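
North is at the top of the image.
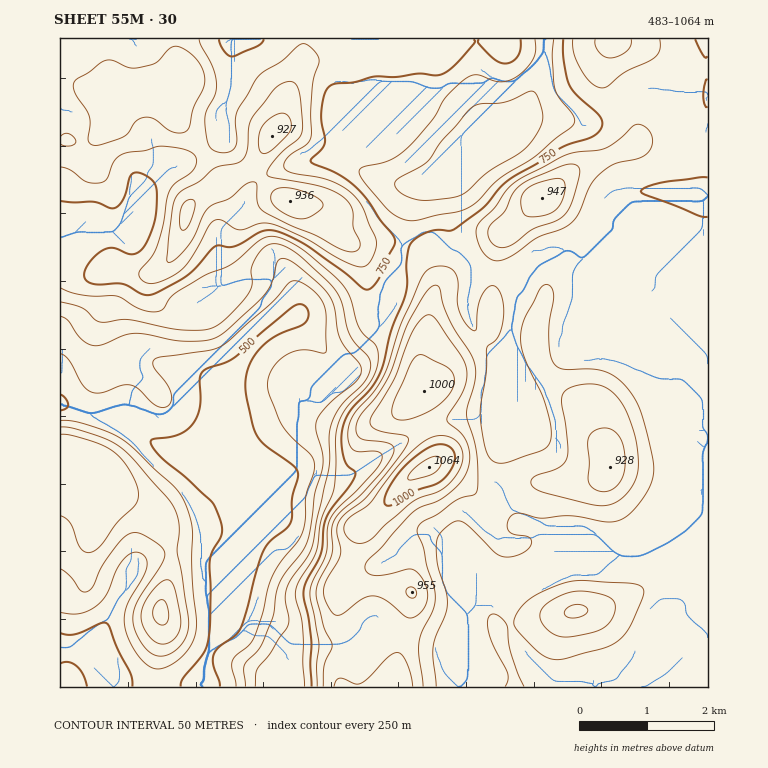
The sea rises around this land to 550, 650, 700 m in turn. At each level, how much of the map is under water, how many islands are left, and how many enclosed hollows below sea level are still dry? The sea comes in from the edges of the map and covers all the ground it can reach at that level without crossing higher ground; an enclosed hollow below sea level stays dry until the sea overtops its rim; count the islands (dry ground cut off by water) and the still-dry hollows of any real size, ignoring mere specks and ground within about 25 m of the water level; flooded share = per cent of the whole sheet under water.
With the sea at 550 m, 12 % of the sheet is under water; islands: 0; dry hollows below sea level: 0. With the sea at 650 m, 22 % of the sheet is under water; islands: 1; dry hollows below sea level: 0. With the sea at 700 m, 31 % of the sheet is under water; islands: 0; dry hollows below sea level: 0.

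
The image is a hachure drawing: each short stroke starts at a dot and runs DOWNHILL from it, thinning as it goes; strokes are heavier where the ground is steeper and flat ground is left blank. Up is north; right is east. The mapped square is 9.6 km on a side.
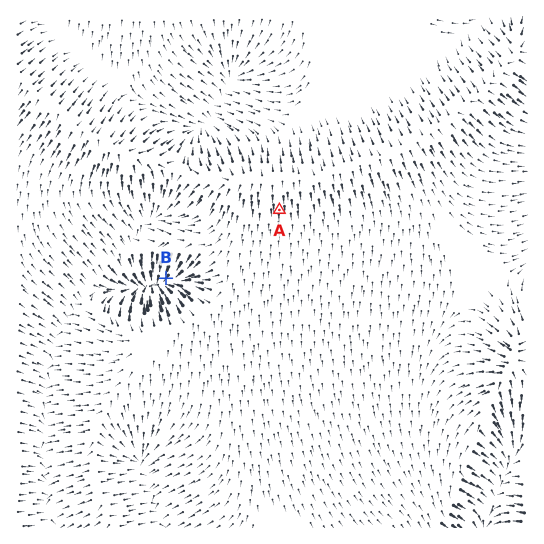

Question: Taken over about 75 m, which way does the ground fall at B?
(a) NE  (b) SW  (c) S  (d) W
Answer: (b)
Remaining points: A S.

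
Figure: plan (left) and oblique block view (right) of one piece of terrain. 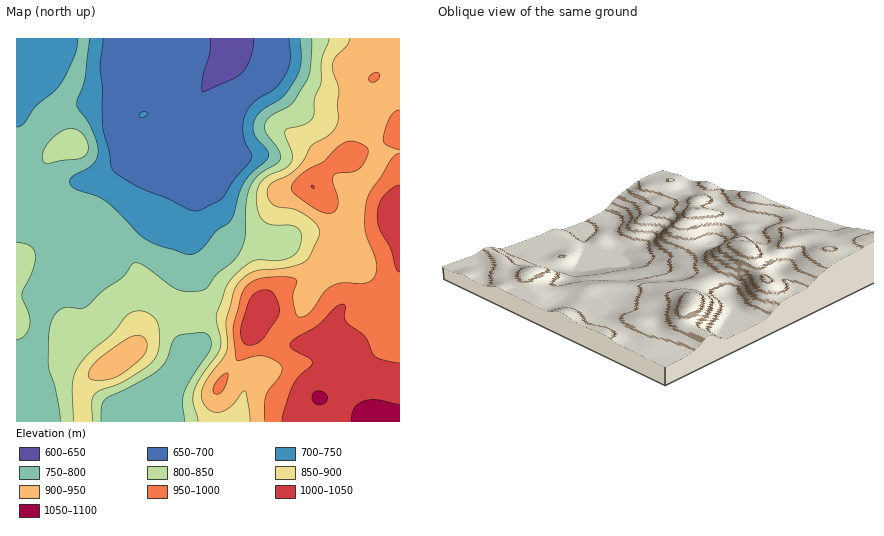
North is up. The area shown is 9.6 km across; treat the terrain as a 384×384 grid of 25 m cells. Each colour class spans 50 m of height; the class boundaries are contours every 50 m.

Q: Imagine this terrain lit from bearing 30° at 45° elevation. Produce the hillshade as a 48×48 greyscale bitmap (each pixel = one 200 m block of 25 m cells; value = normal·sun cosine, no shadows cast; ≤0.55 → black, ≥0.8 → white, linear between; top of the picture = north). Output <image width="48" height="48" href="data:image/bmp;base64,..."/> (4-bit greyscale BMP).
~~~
<image width="48" height="48" href="data:image/bmp;base64,Qk32BAAAAAAAAHYAAAAoAAAAMAAAADAAAAABAAQAAAAAAIAEAAATCwAAEwsAABAAAAAAAAAAAAAAABEREQAiIiIAMzMzAERERABVVVUAZmZmAHd3dwCIiIgAmZmZAKqqqgC7u7sAzMzMAN3d3QDu7u4A////AJmYh1at26mZmZhlRFeJh2aIiIiZmZqrupmYh1etypmZmZhkM1aJh2eIiIiZmZq7u5mYh2ermHiZmZhlM0aJh3iZiImaqqu7u5mIh2eYZEV4mZh2VWeZmImZiJqqqqu7u5mIh3d2MiNGeJmYd4mZmZqpmau7qqu7u5mYiHd2QzM0V4mZiJqpmZmZmry6qru8zJmYiIiIh2VUVomZmZqph3d4iaqpmrvMzJmYiJmqqqh2Z5mZmZqYZVVWZ4iImru7u4mYiImrvLupmqqZmZh1RERVZnd4q7u6qoiYiImrvMzLvLqYd3UzNFeIiIiKvMuqqomYiJqru7zN3bl2ZkISRnmqu6qrzMuqqpmZiau6qqvN3Ll2ZUIjZ4mrzMu7zLqqqqqpmru6mZq83Ll3d1RFeJmazMu7u6qqqruqqruqmZq8zLqZmYdmaKqrzLqqqqmaqruqq7uqmqq7u7u7y6hmabzMy6qqqqqqqqqqq7uqqqu7u7zN26hmes3cuqmrvMy6qZqqqqqqqqu7u83dy5h3m93cupmr3d3KmZmqqqqqqqqqvN3cupmave/+y6qrzdy5iImqqZmaqqqrze3Lqaqrzv//7bqavLuYeJqqqZmZmZmr3dy6qqq7zf///bqZqql2d8y6qZmZmZm83curqqqqvO7u26maqphleN3LqpmZmZrN3Lq7uqqqqru7qYmrupdVeN3LqpmIiavd26u7uqqpmZmZiImqqYZVeMzLqpmImr3dy6u7uqqph3d3dneJmYZVeKq7qpmarN3curu7uquodmZVVVVnmYZWd5qqqpmrzd3LqrzMu7uoZVVVQyJGmYdmd5mZmZq83cy7u8zcy7uXVVVVQhJIqpdniZmZmavMzMu8zM3dy7qXZVVVQiR6upiJqpmZmqvMzMzMzN3du6qXZlZ3U0e8ypmau5mZqqu8zM3dzd3LqqqYh4mqh4vduYmaq5mZmZmavN3dzMy6qpqqmbztu83bh3maqpmYh2ZorMzczLqZmZqqq83tu825ZnmZqpmIdlVorMzMuqmZmaqqmrupiby5d5mZmpmYh2aKzcy6qZmZmaqpd2ZUV5u6q7upmbqpmZrO7cuZmZmZmaqXVCEjaKu7vdy5iMuqq73//bmIiZmZmZmGQyI2iru7vNy5dsuqu97/7Jh3eJmZmZmGVEV5u8uqq8y5h6qqq97+y5iHd4mZmIiHZ3mry7qZmrqpmZqqq83dypmZmYmZmIiIiavNypiIiamZmpqqqrvMuqqru6mZmImZmrzcuYd4iZiIm5mruqqru6qru6qZmaqpqszLqYiIiHd3mpmqqpmru6qqqqqZmru6qru6mZmHd3d4maqqqpqry6qZmZqqqqu7qqqpmZh2Z3iJmbu6qZq7y6qZmZmZqqqqqqqpiHZVaJmqqbu6qZq7u6mZmZmZmamZqZmYdmVWiaqqqqqqmZmru6mZmZmZmqmZmZmYZVZ4qqqruqmZmZmru6mZmZmZmqqZmZmXVFaJqqqqqpmZmZiru6mZmZmZq7qZmZmHVFeJqpqqqg=="/>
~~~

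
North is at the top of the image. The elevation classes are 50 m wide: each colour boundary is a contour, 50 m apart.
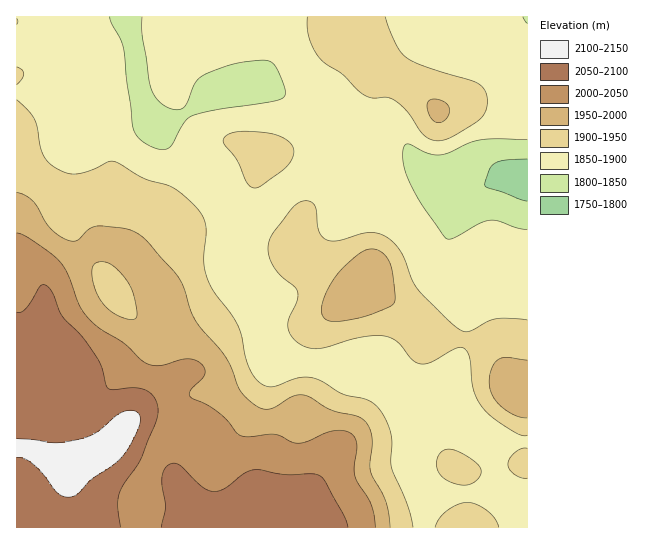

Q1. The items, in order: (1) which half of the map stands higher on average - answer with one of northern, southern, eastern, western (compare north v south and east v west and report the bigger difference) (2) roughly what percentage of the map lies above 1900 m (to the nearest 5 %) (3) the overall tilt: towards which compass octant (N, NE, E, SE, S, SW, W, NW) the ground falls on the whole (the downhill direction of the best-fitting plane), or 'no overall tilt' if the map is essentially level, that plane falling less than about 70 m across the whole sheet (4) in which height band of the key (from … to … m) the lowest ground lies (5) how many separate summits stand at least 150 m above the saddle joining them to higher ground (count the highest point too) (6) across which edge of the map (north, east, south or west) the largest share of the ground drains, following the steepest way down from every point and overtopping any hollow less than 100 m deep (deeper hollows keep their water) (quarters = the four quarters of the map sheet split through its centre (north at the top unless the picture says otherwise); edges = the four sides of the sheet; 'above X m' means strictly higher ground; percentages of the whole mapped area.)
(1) On average the southern half of the map is the higher ground.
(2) About 50 % of the map lies above 1900 m.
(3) On the whole the ground falls towards the north-east.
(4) Between 1750 and 1800 m: that is the band holding the lowest ground.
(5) Counting only tops that stand 150 m proud, the map has 1 summit.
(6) The largest share of the runoff leaves by the northern edge.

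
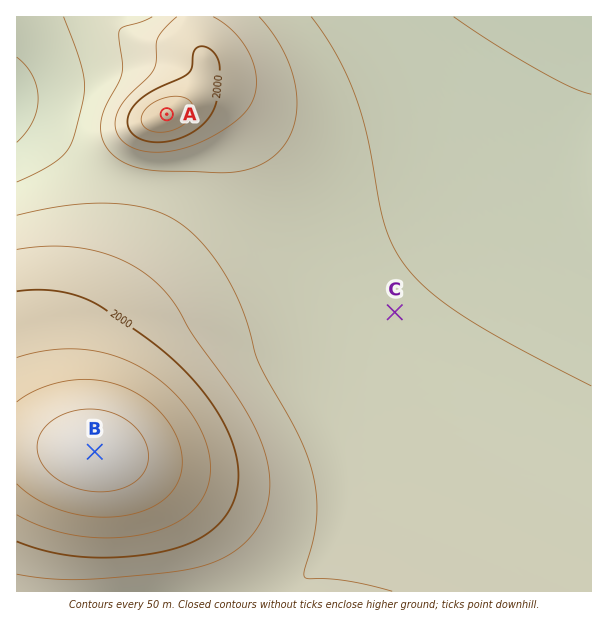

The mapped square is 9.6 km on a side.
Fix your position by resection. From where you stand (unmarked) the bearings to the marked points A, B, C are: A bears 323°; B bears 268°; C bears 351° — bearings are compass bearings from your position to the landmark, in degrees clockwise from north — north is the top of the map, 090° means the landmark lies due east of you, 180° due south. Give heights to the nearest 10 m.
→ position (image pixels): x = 414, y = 441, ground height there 1870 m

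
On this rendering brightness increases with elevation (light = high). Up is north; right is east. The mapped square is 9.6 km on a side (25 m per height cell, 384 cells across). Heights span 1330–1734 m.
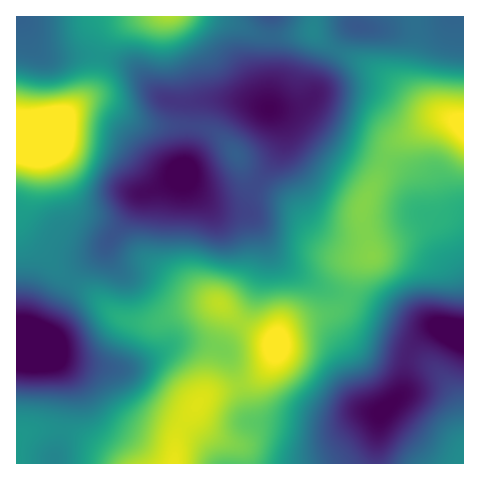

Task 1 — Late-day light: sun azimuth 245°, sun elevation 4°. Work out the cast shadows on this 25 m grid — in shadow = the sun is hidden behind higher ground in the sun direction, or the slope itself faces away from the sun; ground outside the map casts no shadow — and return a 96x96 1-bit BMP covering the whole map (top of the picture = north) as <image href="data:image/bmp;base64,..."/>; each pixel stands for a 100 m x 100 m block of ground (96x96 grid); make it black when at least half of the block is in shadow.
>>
<image width="96" height="96" href="data:image/bmp;base64,Qk2+BAAAAAAAAD4AAAAoAAAAYAAAAGAAAAABAAEAAAAAAIAEAAATCwAAEwsAAAIAAAAAAAAA////AAAAAAAAAAAAB4AH/+AAAAAAAAAAB4AH//BwAAAAAAAAAAAH//j4AAAAAAAAAAAH//38AAAAAAAAAAAH///8AAAAAAAAAAAD///8AAAAAAAAAAAB///8AAAAAAAAAAAB///8AAAAAAAAAAwA///+AAAAAAAAAAwA///+AAAAAAAAAAAA////AAAAAAAAAAAAf///AAABwAAAAAAAf///gAD/8AAAAAAAP///gAD/8AAAAAAAD///wAD/+AAAAAAAA///wAD/+AAAAAAAA///wAD/+AAAAAAAB///wAD/8AAAAAAAD/8AAAD/8AAAAAAAD/wCAAD/wAAAAAAAD/wHgAAAAAAAAAAAH/wPwAcAAAAAAAAAH/wf4A8AAAAAAAAAH/w/8B8AAAAAAAAAP/w/+D8AAAAAAAAAP/4//H8AAAAAAAAAf/4//v8AAAAAAAAAf/4///8AAAAAAAAAf/8///wAAAAAAAAAf/8///gAAAAAAAAAf/4///gAAAAAAAAAf/4///gAAAAAAAAAf/w///AAAAAAAAHAf/gf/+AAAAAAAAPwf/Af/8AAAAYAAAf4f+AH/4AAAA8AAA/8P4AB/gAAAB8AAA//AAAAAAAAAD8AAB//gAAAAAAAABwAAH//wAAAAAAAAAAAAP//4AAAAAAAAAAAAf//4AAAAAAAAAAAA///4AAAAAAAAAAAB///wAAAAAAAAQAAB///wAAAcAAAAYAAD///gAAAcAAAAcAAH///AAAAAAAAAcAPH//8AAAAAAAAAIAP3//4AAAAAAAAAAAfz//gAAAAAAAAAAAf5/4AAAAAAAAAAAA/wfAAAAAAAAAAAH/gAAAAAAAAAAAAAP/wAAAAAAAAAAAAAf/wAAAAAAAAAAAAAf/4AAAAAAAAAAAAA//8AAAAAAAAAAAAA//+AAAAAAAAAAAAA//+AAAAAAAAAAAAB///AAAAAAAAAAAAB///gAAAAAAAAAAAB///gAAAAAAAAAAAB///gAAAAAAAAAAAB///wAAAAAAAAAAAD///wAAAAAAAAAAAD///gAA8AAAAAAAAH///gAB+AAAAAAAAH///gAD/AAAAAAAAH///gAD/gAAAAAAAP///gAH/wAAAAAAAP///gAP/wAAAAAAAP///wAf/wAAAAAAAP///4A//wAAAAAAAP///8A//gAAAAAAAP////B//AAAAAAAAP////g/+AAAAAACAP////4PwAAAAAAD//////8AAAAAAAAD///////AAAAAAAAf///////gAAAAAAB////////gAAAAAAD////////wAAAAAAP////////wAAAAAAf////////4AAAAAA/////////4AAAAAD////A////wAAAAAH/8HgAP///gAAAAAP/8AAAAAH/AAAAAAP/8AAAAAAAAAAAAAAf8AAAAAAAAAAAAAAAAAAAAAAAAAAAYAAAAAAAAAAAAAAB8AAAAAAAAAAAAAAD8AAAAAAAAAA8AAAD+AAAAAAAAAB+AYAD8AAAAAAAAAB/h8AD8AAAA="/>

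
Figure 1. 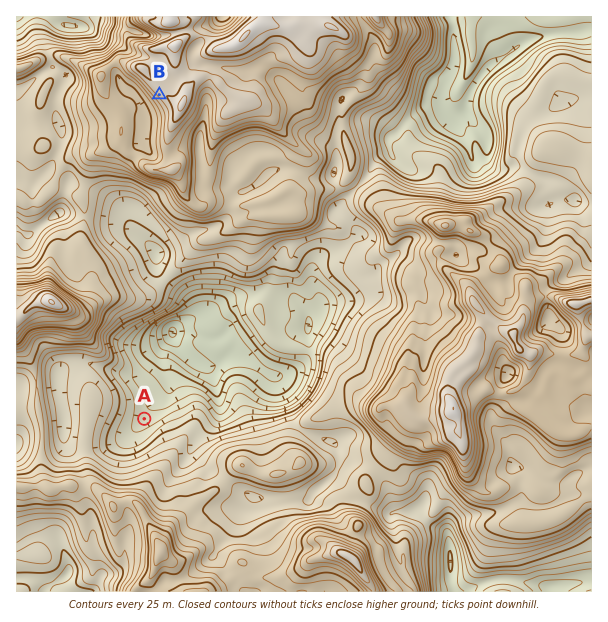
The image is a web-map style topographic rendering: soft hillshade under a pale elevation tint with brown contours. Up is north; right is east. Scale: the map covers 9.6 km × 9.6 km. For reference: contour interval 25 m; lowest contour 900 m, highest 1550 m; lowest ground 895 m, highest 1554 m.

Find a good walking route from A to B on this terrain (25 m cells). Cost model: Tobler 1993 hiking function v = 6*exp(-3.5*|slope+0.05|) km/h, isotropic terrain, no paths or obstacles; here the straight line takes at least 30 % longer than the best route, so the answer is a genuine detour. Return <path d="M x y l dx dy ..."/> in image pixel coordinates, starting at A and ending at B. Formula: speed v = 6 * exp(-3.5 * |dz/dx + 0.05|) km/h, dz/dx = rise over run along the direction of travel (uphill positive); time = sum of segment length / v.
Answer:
<path d="M144 419l0-45-10-21 0-14 6-12 21-21 3-6 0-12 22-45 0-22 2-3-3-6 3 0-5-9 2 0 0-2 1-3 0-37-3-6-4-5-11-21 0-18-7-15-2-1"/>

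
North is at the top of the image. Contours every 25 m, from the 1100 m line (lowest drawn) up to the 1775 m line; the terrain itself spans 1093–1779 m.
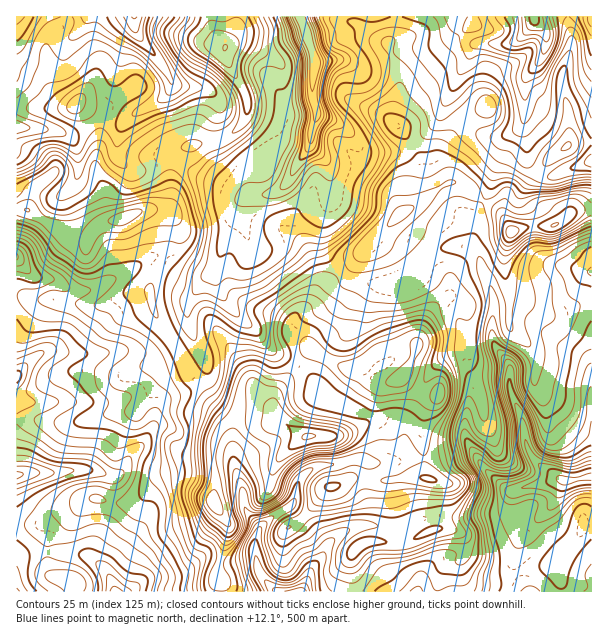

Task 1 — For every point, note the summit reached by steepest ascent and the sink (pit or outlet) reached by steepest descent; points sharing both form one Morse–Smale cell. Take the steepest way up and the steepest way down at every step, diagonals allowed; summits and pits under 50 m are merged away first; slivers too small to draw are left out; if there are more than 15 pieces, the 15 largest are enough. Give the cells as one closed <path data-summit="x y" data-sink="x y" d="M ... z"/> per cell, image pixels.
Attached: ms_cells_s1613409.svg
<path data-summit="308 437" data-sink="591 477" d="M515 313l-18 0-4 4-1 16 2 11-21 2-9 4 2 13 8 11 29 2 7 4-1 4-17 0-13 2-10 10-5 24 0 14 10 20-4-4-6 0-33 8-30 2 3-11-1-14-8-9-15-8-24-8-20-10-15-14-4-1-9-11-9-8-5 3-18 24-2 15 4 9 9 9 19 11-13 8-15 14-4 8-4 18 0 7 10 12 11 22 6-3 13-13 19-23 9-1 15-8 33 3 34-5 13 6-1 30 2 16-30 14-33-1-12 5-5 5-4 7 1 34 241-1 0-223-11-14-20-10-33-26z"/><path data-summit="402 377" data-sink="591 477" d="M458 246l-12 1-11 5-13 11-12 15-9 5-42 0-8-1-7-8-18 9-8 8-6 12-17 14-5 9 2 7 21 17-5 2-10 13 10 9 9 11 4 1 15 14 20 10 24 8 15 8 8 9 1 14-3 11 30-2 33-8 7 1 1-2-8-15 0-14 6-27 9-7 31-3 0-3-7-4-26 0-8-7-3-6-2-13 3-2 27-4-2-11 2-31-4-18-8-14-4-15-10-8z"/><path data-summit="308 437" data-sink="299 591" d="M243 415l-15 6-11 13-3 9 2 45-4 12 17 27-12 43 0 8 5 7 0 7 128 0 0-34 4-7 5-5 12-5 33 1 30-14-2-16 1-30-13-6-34 5-33-3-15 8-9 1-19 23-20 18-6-16-14-20 1-16 7-17 15-14 13-8-27-17z"/><path data-summit="308 437" data-sink="534 17" d="M567 16l-171 0 0 17-8 9 2 9 10 26-2 16-6 20 2 10 8 6 11 16 3-1 20-21 14-31 1 9 3 4 12 15 11 12 6 2 17 4 18-8 4-6 4 14 2 23 12 14 12 1 15-7 24-7 0-20-23 2 0-37-6-20 0-12 9-25 0-20z"/><path data-summit="308 437" data-sink="17 476" d="M198 382l-9 8-24 8-9 13-3 15-1-10-9-12-8 8-19 0-39 10-26 0-34-4-1 106 23 0 15-10 36-15 11 0 15 5 18-2 6-3 16-18 11-5 22 2 21 10 3 8 3-8-2-45 6-14 15-12-5-1-6-4-16-16z"/><path data-summit="308 437" data-sink="116 591" d="M185 476l-23 2-6 3-16 18-6 3-18 2-15-5-11 0-31 17-9 8-2 9 0 33 2 7 4 4 17 3 3 4 1 8 146 0 1-7-5-7 0-8 12-43-17-26 0-10-6-5z"/><path data-summit="308 437" data-sink="134 17" d="M134 16l-66 0-2 8-12 8-6 10-2 18 3 24 14 18 20 6 15 13 29-1-7 11-4 24 12 14 12 1 15-7 15-1 2-7 5-5 27-8 8 0 2-2 0-17 4-10 0-12-8-10-6-3-30-3-14-23-22-27-4-6z"/><path data-summit="123 218" data-sink="17 377" d="M147 290l-15 2-34 14-33-4-12-4-20 2-7-4-9 0-1 105 17 2 75 0 15-5 11 0 9 5 19-23 24-10 1-2-11-21-22-35-3-16z"/><path data-summit="402 377" data-sink="300 17" d="M311 145l-16 22-6 13-10 10-10 4-20 2-9 8-5 20-12 21-7 22 1 18 17 26 22 19 16 20 24 14 12-12 5-2-21-17-2-7 5-9 17-14 6-12 8-8 17-8-17-20-4-9 0-25 9-21 0-23-5-15z"/><path data-summit="225 47" data-sink="300 17" d="M300 16l-63 0-1 11-12 21 2 11 18 31 3 9 0 15-5 9-14 13-12 4 0 6 6 13 20 18 5 11 7 6 15 0 10-4 10-10 6-13 13-18 4-8 0-10 6-17-5-13 1-44z"/><path data-summit="512 231" data-sink="591 477" d="M483 200l-8 13 0 20-3 6 0 10 6 6 4 15 8 14 4 18-1 13 4-2 18 0 13 5 33 26 20 10 10 13 1-157-17 1-23 15-22 0-18 6-8-16-10-10z"/><path data-summit="123 218" data-sink="17 257" d="M149 210l-14 2-16 8-17 3-10 8-5 9-16-4-44-26-10 0-1 86 17 4 20-2 12 4 33 4 34-14 17 0 3-14 12-26-4-36z"/><path data-summit="308 437" data-sink="300 17" d="M395 16l-94 1 13 40-1 44 3 10 4 5 7 2 17 9 10 10 4 9 8 6 27 0 9-1 10-5-10-17-10-9 2-15 6-19-2-15-10-24 0-5 8-9z"/><path data-summit="123 218" data-sink="300 17" d="M173 162l-3 0-1 42-4 6-15 0 10 6 4 29 0 7-12 26-2 16 7 24 19 29 12 25 10 10 8-13 0-4-18-41-1-19 13-21 14-12 9-27 12-21 3-17 10-10-9-3-14-8z"/><path data-summit="401 213" data-sink="300 17" d="M318 115l-2 1-4 15-2 13 16 18 5 15 0 23-9 21 0 25 4 9 18 19 42-46 16-16 15-7 7-7-4-18 1-19-8-15-20 6-27 0-8-6-4-9-10-10z"/>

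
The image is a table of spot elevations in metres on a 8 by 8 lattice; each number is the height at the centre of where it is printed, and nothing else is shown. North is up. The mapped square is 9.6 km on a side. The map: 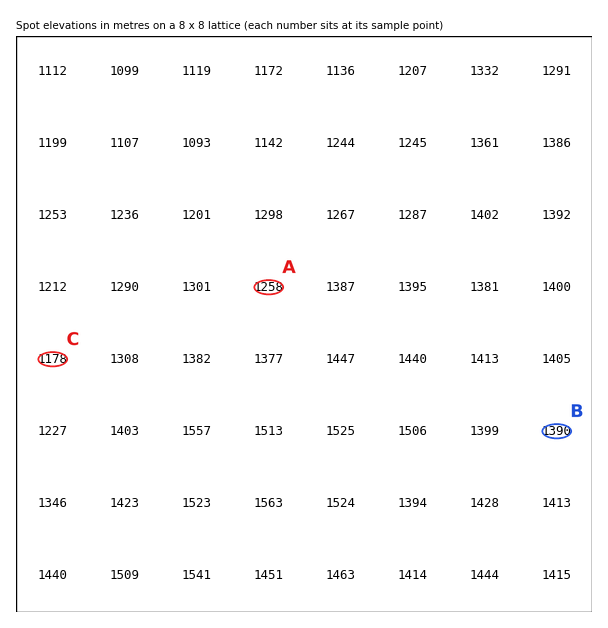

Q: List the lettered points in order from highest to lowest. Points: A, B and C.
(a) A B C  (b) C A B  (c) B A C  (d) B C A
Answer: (c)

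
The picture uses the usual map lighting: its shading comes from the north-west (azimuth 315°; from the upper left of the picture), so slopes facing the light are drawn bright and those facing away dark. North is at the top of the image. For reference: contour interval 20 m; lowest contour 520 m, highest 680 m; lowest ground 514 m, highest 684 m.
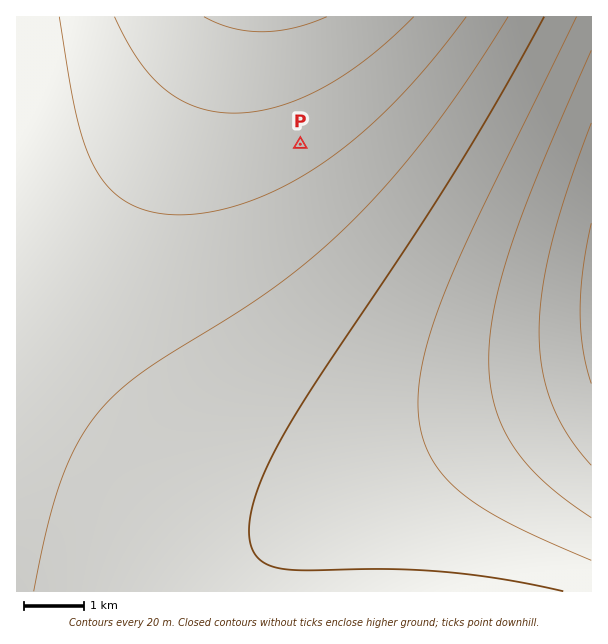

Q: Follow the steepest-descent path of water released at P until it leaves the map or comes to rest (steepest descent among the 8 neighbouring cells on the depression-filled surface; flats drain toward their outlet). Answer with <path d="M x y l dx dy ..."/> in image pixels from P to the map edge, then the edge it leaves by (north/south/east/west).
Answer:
<path d="M300 144l143 143 148 0"/>
exit: east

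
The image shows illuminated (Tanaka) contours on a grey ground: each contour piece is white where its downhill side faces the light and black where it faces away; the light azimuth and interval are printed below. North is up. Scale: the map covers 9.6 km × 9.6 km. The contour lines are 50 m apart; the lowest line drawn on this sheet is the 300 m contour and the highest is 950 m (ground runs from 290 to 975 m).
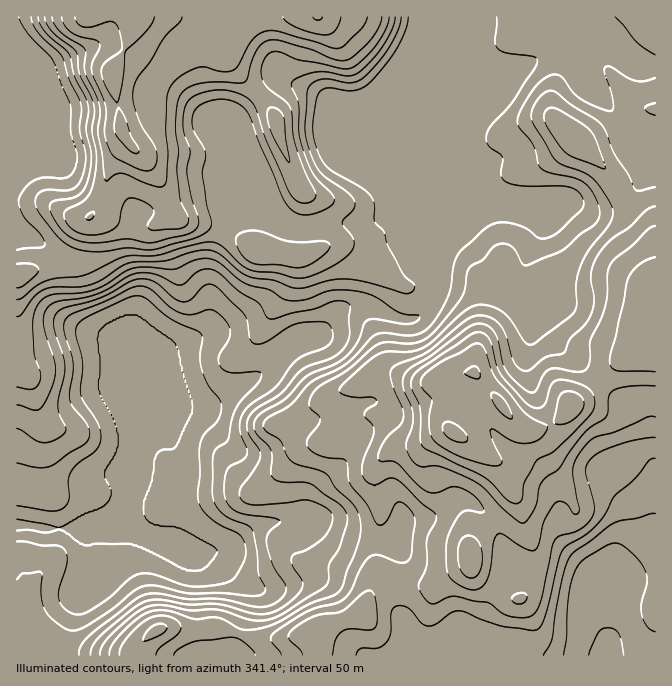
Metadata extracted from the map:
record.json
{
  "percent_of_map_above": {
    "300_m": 96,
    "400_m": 86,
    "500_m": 78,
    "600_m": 59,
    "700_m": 32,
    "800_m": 15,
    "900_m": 4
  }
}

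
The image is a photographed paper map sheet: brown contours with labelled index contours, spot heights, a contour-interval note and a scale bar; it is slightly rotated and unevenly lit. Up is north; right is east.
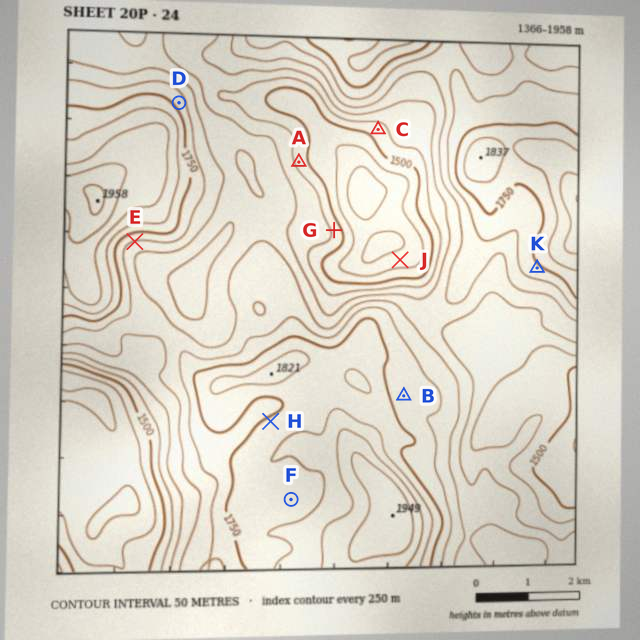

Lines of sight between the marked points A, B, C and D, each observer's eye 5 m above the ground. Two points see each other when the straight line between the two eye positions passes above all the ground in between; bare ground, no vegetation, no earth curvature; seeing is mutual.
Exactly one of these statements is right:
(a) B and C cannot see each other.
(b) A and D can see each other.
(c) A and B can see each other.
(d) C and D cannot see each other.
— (a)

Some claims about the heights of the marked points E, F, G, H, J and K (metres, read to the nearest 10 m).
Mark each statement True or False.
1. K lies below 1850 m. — True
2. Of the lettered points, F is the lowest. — False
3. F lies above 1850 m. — False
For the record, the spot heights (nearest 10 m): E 1700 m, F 1760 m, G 1540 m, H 1760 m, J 1420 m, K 1740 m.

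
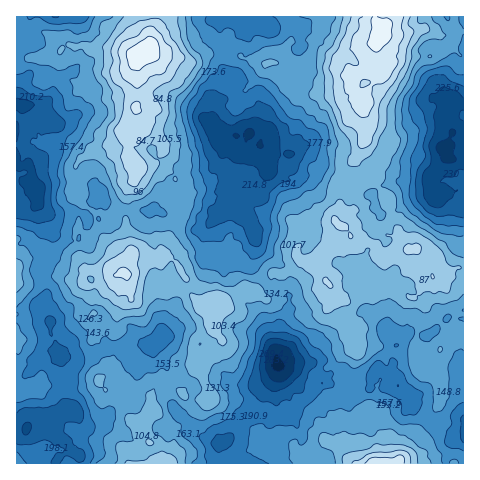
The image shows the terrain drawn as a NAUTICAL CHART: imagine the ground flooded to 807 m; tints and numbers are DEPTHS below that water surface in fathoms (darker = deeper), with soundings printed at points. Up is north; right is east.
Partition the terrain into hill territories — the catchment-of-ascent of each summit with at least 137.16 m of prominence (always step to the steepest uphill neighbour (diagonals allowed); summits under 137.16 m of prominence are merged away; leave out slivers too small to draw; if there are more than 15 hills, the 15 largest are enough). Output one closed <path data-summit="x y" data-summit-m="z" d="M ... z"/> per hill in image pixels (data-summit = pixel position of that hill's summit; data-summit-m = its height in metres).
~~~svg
<path data-summit="141 52" data-summit-m="799" d="M257 16l-241 1 1 447 247 0 3-4 3-7 0-29 2-13 3-5 0-22 3-10 0-7-4 11-12 14-2 7-9 8-2 7-5 6-4 8-17 15-9 0-19-11-7-11-12-9-9-17 2-17-2-11-12-12-3-9-12-1-16 6-7-5-7-1-6 8-13 5-30 0-5-7 0-8-5-8-1-15-7-14 3-18-6-14 0-8 11-29-1-6 3 4 8 0 9 5 8-1 9-15 0-4 11-3-2-15 3-8 11 22 7-3 3-7 10 5 17 0 7-3 19 14 12-1 12 9 9-2 3-3-2 7 3 5 0 12-6 10 20 13 13-16 17-15-2-16-18-14 6-5 0-9 4-10 9 1 14-15-3-11-6-7 3-16 3-5 3-16 5-8 20-14 3-11 7-7 2-14 0-4-6-11 4-3-1-13-8-1-9-4-22-3-4-4z"/><path data-summit="379 36" data-summit-m="791" d="M447 16l-189 1 0 4 4 4 22 3 9 4 7 0 2 14-4 3 6 11-2 18-7 7-3 11-20 14-6 12-2 12-3 5-3 16 6 7 3 11-14 15-9-1-4 10 0 9-6 5 18 14 4 17 0 8-7 12 2 5 20 22 12 2 6 4 0 14-6 13 0 14-7 20 3 9 11-4 18 3 10 9 8 2 4 9 14-9 9 0 9 5 6 0 4-3 5-10 15 7 1-21 6-16 12-5 13 4 7-3 17-16 16 2 0-111-6-3-10-9-8-2-5 3-5-9 0-10 10-9 8-14-2-7 6-15-4-13-6-4 2-13 3-3 17 3 0-85-15 0z"/><path data-summit="123 272" data-summit-m="726" d="M99 194l-3 8 0 13 3 3-11 1-1 5-9 15-8 1-9-5-8 0-3-4 1 6-11 29 0 8 6 14-3 18 7 14 1 15 5 8 0 8 5 7 23 1 20-6 6-8 7 1 7 5 16-6 12 1 3 9 12 12 2 9-2 19 9 17 12 9 7 11 11 8 15 4 19-16 4-8 5-6 2-7 9-8 2-7 15-21-1-15 7-20 0-14 6-13 0-14-6-4-12-2-20-22-2-5 7-12-1-12-1 3-17 15-13 16-20-13 6-10 0-12-3-10-10 3-12-9-12 1-19-14-7 3-17 0-10-5-3 7-7 3z"/><path data-summit="375 463" data-summit-m="758" d="M278 365l0 9-3 10 0 22-3 5-2 13 0 29-5 11 199-1 0-43-2-2-16 3-21-5-9-6-1-5-17-19-6 2-34 0-9 7-8-1-11 7-5-2-9-9-21-6z"/>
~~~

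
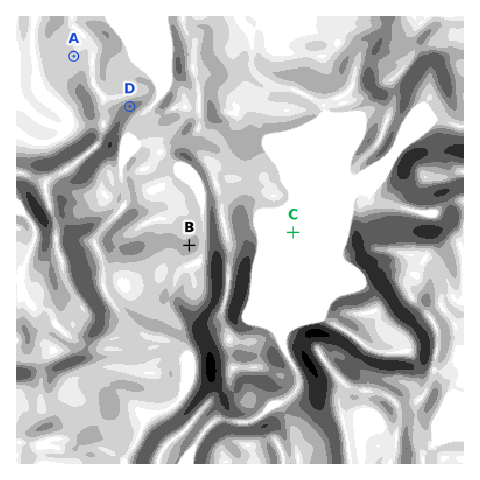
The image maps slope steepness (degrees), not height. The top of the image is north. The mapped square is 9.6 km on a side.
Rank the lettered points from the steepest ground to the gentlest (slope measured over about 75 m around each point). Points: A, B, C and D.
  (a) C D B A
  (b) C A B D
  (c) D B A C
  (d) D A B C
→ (c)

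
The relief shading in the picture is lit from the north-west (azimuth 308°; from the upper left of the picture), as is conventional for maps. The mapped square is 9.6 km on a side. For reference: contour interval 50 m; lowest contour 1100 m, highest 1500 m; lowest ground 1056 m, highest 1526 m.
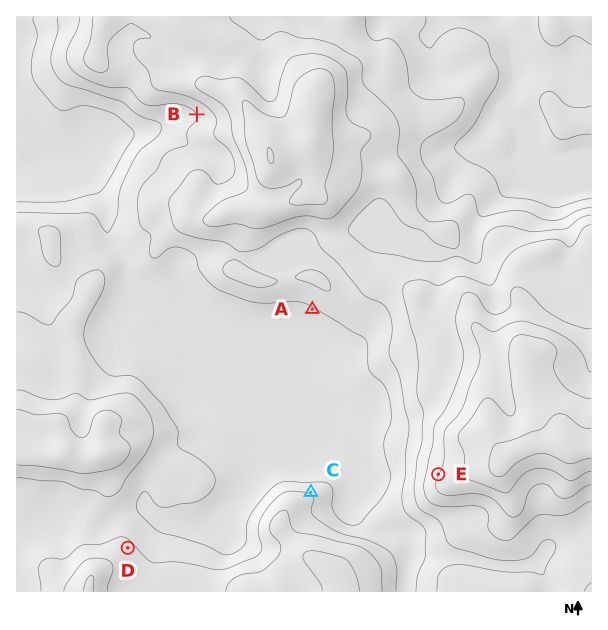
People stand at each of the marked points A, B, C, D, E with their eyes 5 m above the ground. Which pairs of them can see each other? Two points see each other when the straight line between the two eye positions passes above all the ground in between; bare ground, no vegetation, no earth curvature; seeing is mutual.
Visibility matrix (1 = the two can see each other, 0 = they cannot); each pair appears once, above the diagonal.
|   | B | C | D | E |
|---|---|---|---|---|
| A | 0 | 1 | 1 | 1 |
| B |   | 0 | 0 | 0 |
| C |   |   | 0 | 1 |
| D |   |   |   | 1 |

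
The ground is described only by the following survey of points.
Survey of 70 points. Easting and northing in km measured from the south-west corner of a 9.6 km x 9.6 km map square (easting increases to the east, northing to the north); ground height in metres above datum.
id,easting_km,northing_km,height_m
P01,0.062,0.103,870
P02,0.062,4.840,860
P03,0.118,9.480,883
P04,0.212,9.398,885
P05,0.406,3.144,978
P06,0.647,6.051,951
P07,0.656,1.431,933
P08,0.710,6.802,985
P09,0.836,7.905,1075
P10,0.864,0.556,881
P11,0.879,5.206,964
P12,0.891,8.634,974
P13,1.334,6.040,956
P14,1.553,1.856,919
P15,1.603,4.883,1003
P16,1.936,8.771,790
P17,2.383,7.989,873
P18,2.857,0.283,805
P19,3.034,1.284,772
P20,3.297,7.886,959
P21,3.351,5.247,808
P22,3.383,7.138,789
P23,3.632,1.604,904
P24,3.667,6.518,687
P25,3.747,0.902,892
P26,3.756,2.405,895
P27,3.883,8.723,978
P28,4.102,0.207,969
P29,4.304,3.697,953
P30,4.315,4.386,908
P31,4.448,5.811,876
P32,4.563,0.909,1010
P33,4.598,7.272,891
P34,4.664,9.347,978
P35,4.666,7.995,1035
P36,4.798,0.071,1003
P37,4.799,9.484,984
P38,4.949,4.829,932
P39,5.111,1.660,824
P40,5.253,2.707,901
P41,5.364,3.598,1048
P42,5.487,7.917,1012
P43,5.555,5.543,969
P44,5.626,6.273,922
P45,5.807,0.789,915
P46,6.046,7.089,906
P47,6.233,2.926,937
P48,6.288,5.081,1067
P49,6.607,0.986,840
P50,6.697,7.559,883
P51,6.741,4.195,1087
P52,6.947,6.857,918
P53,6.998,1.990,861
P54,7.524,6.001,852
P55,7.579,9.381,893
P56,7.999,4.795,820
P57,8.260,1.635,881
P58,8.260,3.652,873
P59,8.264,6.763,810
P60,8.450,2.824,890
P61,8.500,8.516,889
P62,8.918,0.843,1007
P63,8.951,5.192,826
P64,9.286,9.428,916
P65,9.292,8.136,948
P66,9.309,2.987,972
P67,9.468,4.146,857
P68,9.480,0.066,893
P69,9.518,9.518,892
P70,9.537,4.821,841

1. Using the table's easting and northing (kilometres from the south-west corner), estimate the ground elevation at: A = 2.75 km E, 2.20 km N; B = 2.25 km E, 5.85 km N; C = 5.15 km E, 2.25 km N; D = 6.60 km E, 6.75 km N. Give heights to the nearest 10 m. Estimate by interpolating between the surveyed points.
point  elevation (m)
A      870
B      900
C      830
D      880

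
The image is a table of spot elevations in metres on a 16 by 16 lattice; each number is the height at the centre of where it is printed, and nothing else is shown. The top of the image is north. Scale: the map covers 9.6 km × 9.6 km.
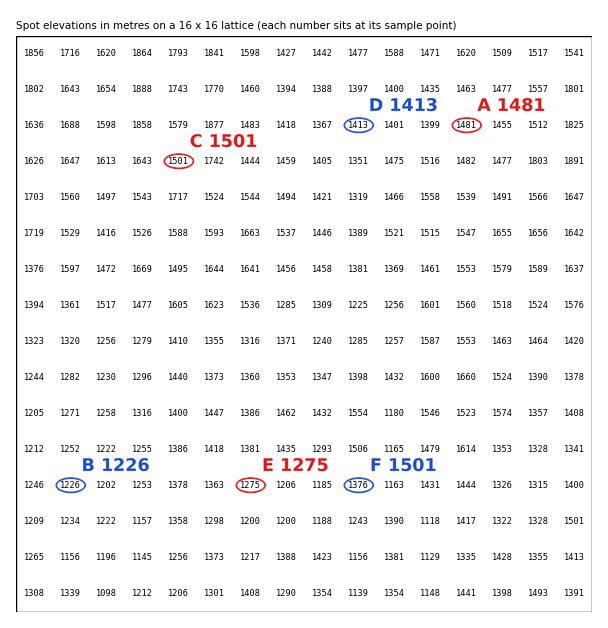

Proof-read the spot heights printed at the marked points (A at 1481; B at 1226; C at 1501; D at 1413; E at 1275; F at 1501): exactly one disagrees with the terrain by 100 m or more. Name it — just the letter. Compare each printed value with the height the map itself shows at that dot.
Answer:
F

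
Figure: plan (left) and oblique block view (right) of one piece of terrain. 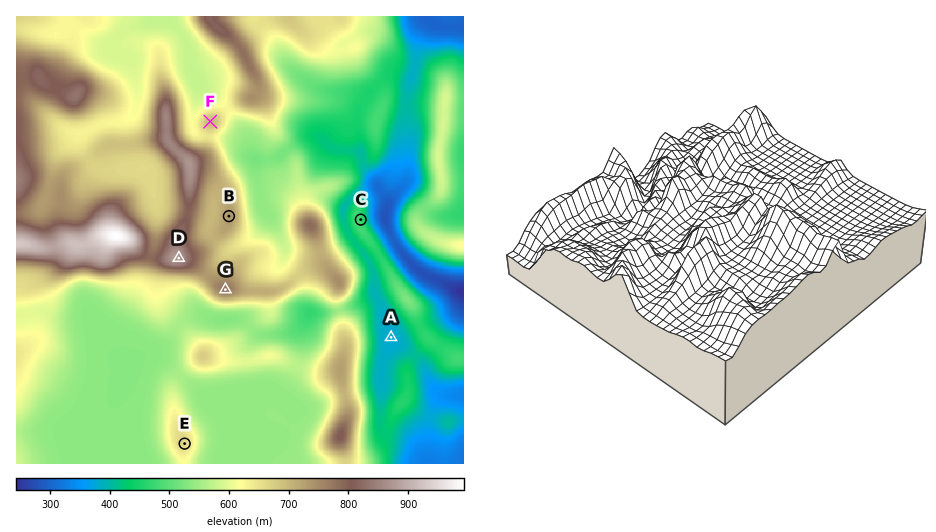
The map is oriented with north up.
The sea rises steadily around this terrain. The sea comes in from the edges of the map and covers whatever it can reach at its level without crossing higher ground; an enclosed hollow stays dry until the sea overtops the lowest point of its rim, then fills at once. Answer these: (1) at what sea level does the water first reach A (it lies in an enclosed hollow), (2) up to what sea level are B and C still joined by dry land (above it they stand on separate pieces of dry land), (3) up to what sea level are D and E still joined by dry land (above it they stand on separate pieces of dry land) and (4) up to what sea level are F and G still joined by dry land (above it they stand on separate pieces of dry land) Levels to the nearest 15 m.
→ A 405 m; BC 420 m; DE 555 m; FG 645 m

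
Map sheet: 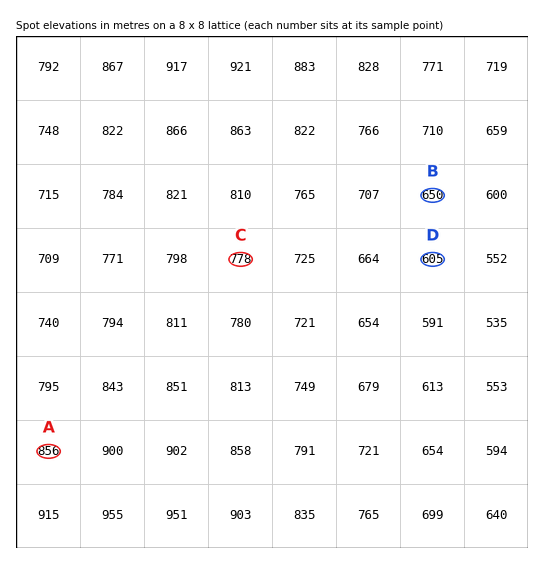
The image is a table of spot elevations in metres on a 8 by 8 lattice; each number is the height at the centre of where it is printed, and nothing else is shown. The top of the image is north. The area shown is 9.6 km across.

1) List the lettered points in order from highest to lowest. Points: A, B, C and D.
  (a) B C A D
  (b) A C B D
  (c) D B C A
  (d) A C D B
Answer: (b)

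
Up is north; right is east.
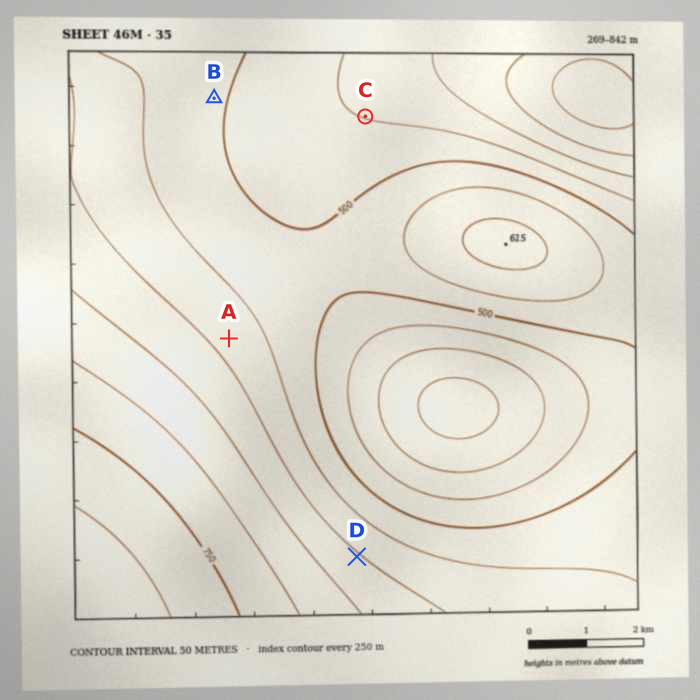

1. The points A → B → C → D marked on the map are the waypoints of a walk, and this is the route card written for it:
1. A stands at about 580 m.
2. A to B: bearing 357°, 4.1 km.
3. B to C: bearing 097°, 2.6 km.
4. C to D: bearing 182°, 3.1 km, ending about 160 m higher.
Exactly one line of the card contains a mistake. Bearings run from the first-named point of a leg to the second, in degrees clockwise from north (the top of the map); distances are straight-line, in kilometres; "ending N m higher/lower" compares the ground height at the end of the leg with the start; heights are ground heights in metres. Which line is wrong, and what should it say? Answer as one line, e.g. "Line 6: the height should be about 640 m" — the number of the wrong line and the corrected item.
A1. Line 4: the distance should be 7.5 km.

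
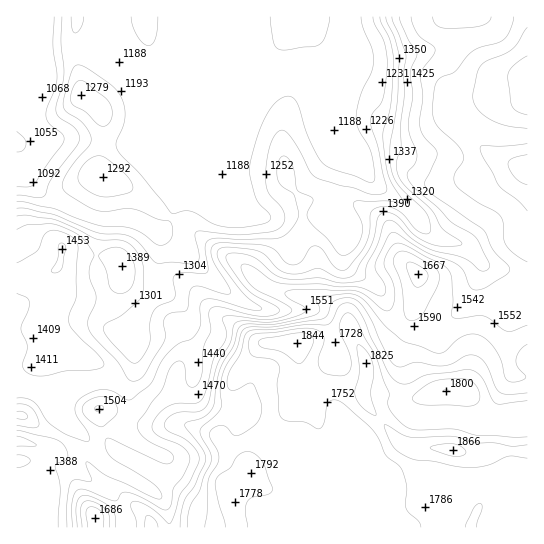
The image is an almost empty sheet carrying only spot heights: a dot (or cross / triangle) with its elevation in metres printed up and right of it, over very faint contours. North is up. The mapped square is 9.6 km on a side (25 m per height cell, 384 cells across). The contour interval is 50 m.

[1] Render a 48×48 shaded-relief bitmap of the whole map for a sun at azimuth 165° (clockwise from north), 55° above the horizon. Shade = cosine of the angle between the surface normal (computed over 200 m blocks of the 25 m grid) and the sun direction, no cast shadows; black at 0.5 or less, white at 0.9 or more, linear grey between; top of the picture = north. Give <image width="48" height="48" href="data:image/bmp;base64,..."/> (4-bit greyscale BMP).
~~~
<image width="48" height="48" href="data:image/bmp;base64,Qk32BAAAAAAAAHYAAAAoAAAAMAAAADAAAAABAAQAAAAAAIAEAAATCwAAEwsAABAAAAAAAAAAAAAAABEREQAiIiIAMzMzAERERABVVVUAZmZmAHd3dwCIiIgAmZmZAKqqqgC7u7sAzMzMAN3d3QDu7u4A////ALzLl5us24eIm7zMzLvMzMzMzN3cy73cy7u7hnd7ymV3mrzczMvMzMzMzM3cy7zcy7u7hTFZlUeFabzd7dzMzMzMy7zMy7vMzMy7ljWJZquVR6vO7czdzMzMy7u8zLvMzN3MqIqprNynRHm83LvM3MzMzMzMzdzMzO3Mqru83cqpZFiru7u7zMzM3d3u7/7t3bu6q7rNy6vLqImZmszLzMzM3u7//+7u3ZvMupvLqs7u27uYm8zM3MzMzcu7upmaqf/9uby6vN7/27uqvN3d3czNy4ZlVWZnd//aq97cy7vMp3q7vN7u3d3tyYh3eJqaq9uau87tuod3VFm7u87+3d7turzczd3LvFasuXmqqZh2VGrMy7zd3e3svM3v//7JiHnMylRomImZhlrdzLvM3dzMy6q93dyoZc3u3bmal3m7p0jdy7vMy6rNuYdmeJmqmd7///7bqHisyUSt3LvMupnMmJhkNXmrzMzN7u25mXeKulFc7t3ty7q6iZh2Zom8zLu8zLmJuod5qnIp3+7u7MynmqmZiJqrqszMu5ibzKmZmZYkd4ibzMyXq7qqmZmqqczMy7vMzLu6mblAAAACabuZq83MqZmqqbu8zN3u3LmqqqkwAAAANomIms7typmrusu83d7u7bh5qXUzeZiHdVZmic7t26qrzNzM3d3e/smaqFWM7+26cwAmmb3u3LqszN3d3czO7su6mIrN7ZUzIAA5ur3u3LmavMzd3czN3cupeLzMuFISMhJry7zMu6mZq6q83dzMy7qHaby6dnZnh2Voq6hmeJq8zJmrzcupmZmImYhkV5qpmZY0aGIBRpzd3aqqqphlZ5qruEEAFIq6mrlUVjAViszM3amGQ0RDWLy8uDERI1iqm8uFZjN73u3LzHZBAliYm83LqIiIh4irvMynZVi87v7cu0MiWL3u3d3KqrzMzMu83MymQ43d7u7dzDNYve///tzLvMzMzdzM3LuENs7u7t3t3UaKze7/7bvMzMzMzN3Lqph2e97t3d3d7oiIm83curzMzMzMu83KmIiZq8y7zMzN3qqXeJupmszMzMzMury6maq6maqqq7zMzLuodnmZrMzMzMzLqau6u7zLiJq7u8zLmLu6h3m7zMzMzMzLqZqrzMzLmKzMzMyph8zMuqvdzMzMzMzMuZq7zMzLmKzd3cu7u8zN7d3u3MzMzMzMuqu8zMzLiJvN3czd7sy87+3dzMzMzMzMuqvMzMu6h4mszM3e78uovuy7zMzMzMzMy6vMzMuph3mru8zM3cynasqrzMzMzMzMzLu8zMyql4mqq7zMzMy4Z5mrzMzMzMzMzMvMzMy6l4qqq7u8y8zKiIq8zMzMzMzMzMzMzMy7l3mqqqq7u8zLqqvMzMzMzMzMzMzMzMzLl3iZqpmZmcy7u8zMzNzMzMzMzN3d3MzLqau7upiHiMy6rMzMzdzMzMzMzM3d3MzMur3d3LqYiMy5rNzMzdzMzMzMzM3d3czMu7ze7u3Lmcy5nNzMzdzMzMzMzM3d3cy7u8zd7u7cqQ=="/>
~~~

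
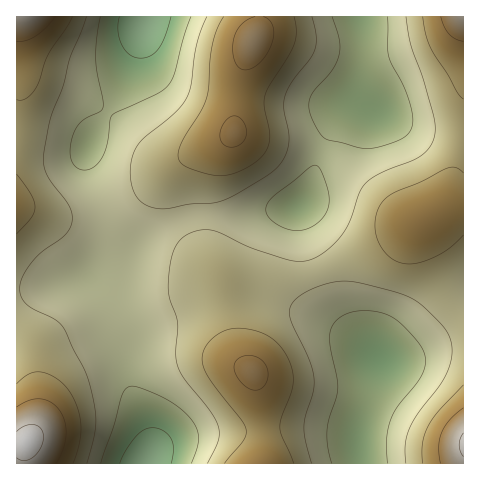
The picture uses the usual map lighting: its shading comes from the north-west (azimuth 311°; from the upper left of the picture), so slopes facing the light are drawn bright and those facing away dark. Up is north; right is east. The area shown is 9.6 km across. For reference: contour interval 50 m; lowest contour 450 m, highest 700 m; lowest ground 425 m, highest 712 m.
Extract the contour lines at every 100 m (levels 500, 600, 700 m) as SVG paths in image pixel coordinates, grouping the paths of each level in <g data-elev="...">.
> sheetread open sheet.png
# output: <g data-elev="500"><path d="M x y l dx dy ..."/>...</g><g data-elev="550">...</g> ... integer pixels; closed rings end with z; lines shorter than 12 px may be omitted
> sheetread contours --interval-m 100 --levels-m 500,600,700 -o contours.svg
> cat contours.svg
<g data-elev="500"><path d="M101 463l13-37 8-31 4-7 6-2 13 4 22 10 14 9 11 11 5 10 2 9-2 9-6 15"/><path d="M332 463l-4-17-1-16 2-12 8-22 1-10-8-40 0-14 4-9 7-7 10-4 13-1 19 2 14 7 21 22 5 8 2 7 0 10-4 9-23 30-8 14-3 19 0 24"/><path d="M292 230l-11-3-10-7-5-7 0-7 10-12 33-26 7-3 5 6 7 18 1 11-1 9-6 9-9 8-11 4z"/><path d="M191 17l-8 22-8 34-6 11-11 9-45 22-3 4-3 26-4 12-9 10-11 3-6-2-4-5-3-8 0-8 3-13 5-9 7-7 16-7 2-3 0-9-6-25-1-15 1-21 3-21"/><path d="M388 17l1 39 18 40 5 16 1 12-4 9-8 6-19 7-15 3-42-11-9-10-6-16-1-9 2-8 21-25 7-15 0-15-7-23"/></g><g data-elev="600"><path d="M73 463l6-19 2-19-4-18-8-16-13-13-15-6-12 2-12 10"/><path d="M294 463l-12-26-2-10 2-10 11-32 0-11-3-12-9-14-11-11-14-6-18-3-11 2-12 6-9 10-4 10 1 9 5 11 34 44 4 10 0 4-2 6-20 23"/><path d="M463 385l-24 26-11 15-6 18 1 19"/><path d="M17 234l15-17 3-10-4-13-14-20"/><path d="M463 173l-7-5-8 0-27 14-29 12-8 6-5 7-3 9-1 9 2 14 8 13 10 8 11 4 14-2 17-6 13-8 13-13"/><path d="M17 100l4 0 5-1 9-10 13-34 24-38"/><path d="M224 17l-7 12-5 16-2 16-1 27-3 11-6 13-17 28-5 14 2 8 7 5 19 6 14 3 12-2 16-7 12-9 7-10 3-14-6-26 1-11 4-10 19-30 6-12 2-13-2-15"/><path d="M423 17l3 17 5 14 17 27 10 18 5 6"/></g><g data-elev="700"><path d="M17 458l8 3 8-4 7-9 4-11-3-9-7-3-9 1-8 6"/><path d="M463 433l-3 6-1 6 1 6 3 6"/></g>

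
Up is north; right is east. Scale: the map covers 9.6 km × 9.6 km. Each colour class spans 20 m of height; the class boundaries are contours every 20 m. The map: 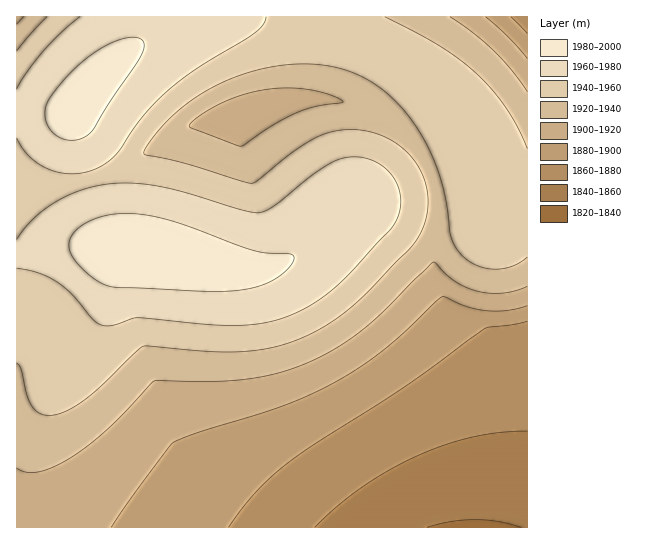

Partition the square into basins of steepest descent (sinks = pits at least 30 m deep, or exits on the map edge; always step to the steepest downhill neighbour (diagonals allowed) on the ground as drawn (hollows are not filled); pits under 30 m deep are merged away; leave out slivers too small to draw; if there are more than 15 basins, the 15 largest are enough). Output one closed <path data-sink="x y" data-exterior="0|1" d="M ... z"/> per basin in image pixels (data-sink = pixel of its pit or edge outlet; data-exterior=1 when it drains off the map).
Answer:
<path data-sink="473 527" data-exterior="1" d="M263 16l-105 0-5 15-36 29-20 19-26 34-55 1 0 413 511 1 1-305-32-2-7-42-9-26-11-22-20-28-28-27-30-20-38-19-48-14z"/><path data-sink="527 17" data-exterior="1" d="M527 16l-263 1 41 6 48 14 38 19 30 20 28 27 20 28 11 22 9 26 7 42 6 2 25 0z"/><path data-sink="17 17" data-exterior="1" d="M153 16l-136 0-1 97 55 0 21-28 25-25 32-26 4-9z"/>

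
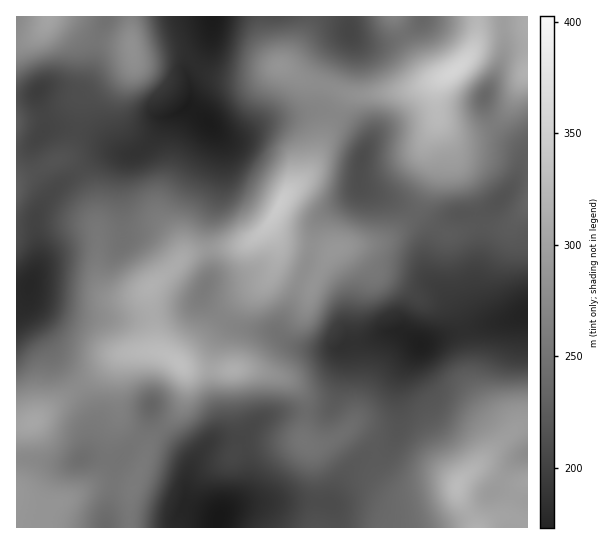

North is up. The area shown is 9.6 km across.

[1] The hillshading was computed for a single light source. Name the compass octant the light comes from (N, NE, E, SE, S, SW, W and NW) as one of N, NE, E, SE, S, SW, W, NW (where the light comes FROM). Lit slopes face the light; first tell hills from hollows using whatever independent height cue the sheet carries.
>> NW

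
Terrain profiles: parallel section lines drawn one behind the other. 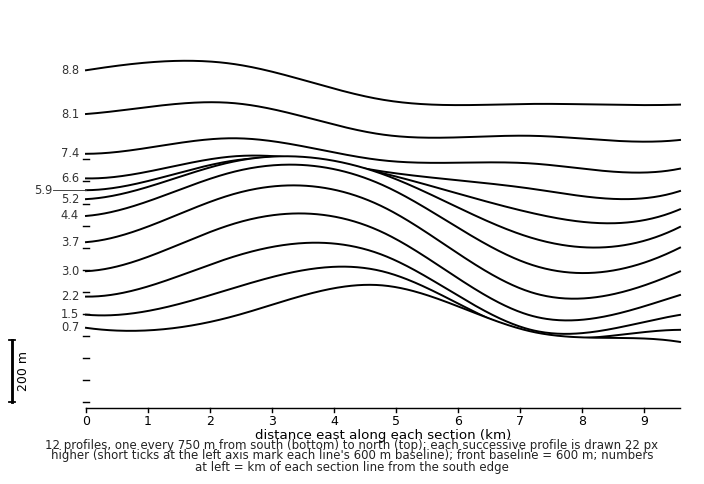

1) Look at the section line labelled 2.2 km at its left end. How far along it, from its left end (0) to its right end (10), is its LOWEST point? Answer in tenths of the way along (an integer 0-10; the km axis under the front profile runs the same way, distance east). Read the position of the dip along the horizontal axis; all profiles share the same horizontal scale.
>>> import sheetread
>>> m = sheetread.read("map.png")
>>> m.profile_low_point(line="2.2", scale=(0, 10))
8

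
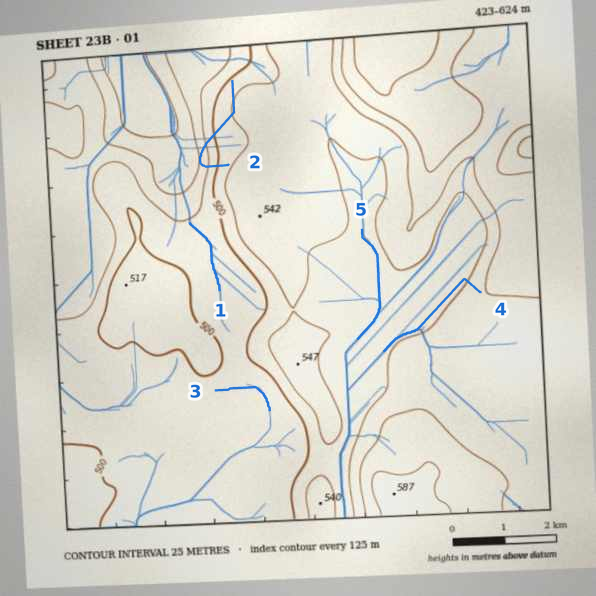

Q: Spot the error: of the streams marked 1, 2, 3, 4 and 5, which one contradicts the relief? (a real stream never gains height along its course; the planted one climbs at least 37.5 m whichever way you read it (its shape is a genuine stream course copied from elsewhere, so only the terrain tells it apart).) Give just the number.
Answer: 2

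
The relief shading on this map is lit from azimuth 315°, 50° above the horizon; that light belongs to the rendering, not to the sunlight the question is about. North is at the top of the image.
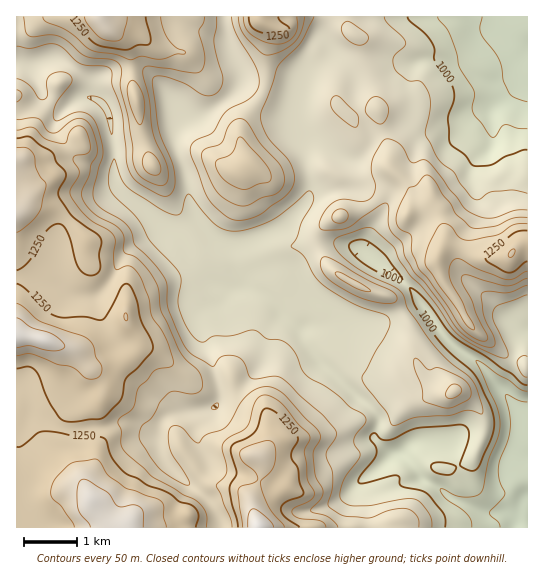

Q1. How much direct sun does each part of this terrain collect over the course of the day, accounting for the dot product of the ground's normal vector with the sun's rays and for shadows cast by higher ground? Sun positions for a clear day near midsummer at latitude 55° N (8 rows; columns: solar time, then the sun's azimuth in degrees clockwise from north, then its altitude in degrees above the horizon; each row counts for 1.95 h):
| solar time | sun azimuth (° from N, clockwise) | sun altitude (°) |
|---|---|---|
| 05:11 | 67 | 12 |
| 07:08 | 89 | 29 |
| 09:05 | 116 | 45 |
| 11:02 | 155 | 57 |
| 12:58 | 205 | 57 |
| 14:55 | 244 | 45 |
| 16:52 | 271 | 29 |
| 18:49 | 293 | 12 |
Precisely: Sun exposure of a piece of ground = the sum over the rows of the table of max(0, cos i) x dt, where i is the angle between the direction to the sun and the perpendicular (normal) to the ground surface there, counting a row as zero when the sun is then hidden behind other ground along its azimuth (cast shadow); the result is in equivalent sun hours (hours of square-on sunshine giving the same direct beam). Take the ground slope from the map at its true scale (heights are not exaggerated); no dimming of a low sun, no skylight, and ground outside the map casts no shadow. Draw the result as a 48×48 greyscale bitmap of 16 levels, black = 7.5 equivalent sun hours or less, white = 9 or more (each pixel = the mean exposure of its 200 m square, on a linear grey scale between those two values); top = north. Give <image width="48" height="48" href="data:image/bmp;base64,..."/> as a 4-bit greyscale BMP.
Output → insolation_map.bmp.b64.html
<image width="48" height="48" href="data:image/bmp;base64,Qk32BAAAAAAAAHYAAAAoAAAAMAAAADAAAAABAAQAAAAAAIAEAAATCwAAEwsAABAAAAAAAAAAAAAAABEREQAiIiIAMzMzAERERABVVVUAZmZmAHd3dwCIiIgAmZmZAKqqqgC7u7sAzMzMAN3d3QDu7u4A////AMzdzM3MzLzNy1qYqFRDRoiavMuqzLu7zM3d3N3Lu7y7hny6lWiYVFZ2ZoiJmavM3MzN28zKmImFF6u7qs3dyniYZFd3nN3d3My7zLqZh1QjjNuarM24i7m7unVq3t28zcy6q6mHd2RazKhqzcuXesy7vMrN3dyrzczLqZqYmHi824m93cupm83Mqqzczdy5zMzLqIqZmZvNy6u83MuZmszMury7u8y6rMzMu7qqqrzMvMl2m8zMy8uqzdzMy6zLnMzLu6mru8y7u6ZDaruZrMy83d3d3Lu7m8zMzdzLzNyqupiHi7hWirzdzd7u7dypm8zN3d7d3d26u7q5m5Zoq7uszd3d3d2Im8zNzM3dzM3d3du6eGV5q7mt3N3d3cpHnczN3dzMvN3e7czKVVaKqqvdzMzMzbVHzczN3d3Mzd3d27zKVHiaus3czMzLliJr3d3d3d3N3d3tubu6qZq7vN3MzMzLcQW93e3d7cvM3d3IZ6qau7vLzczMzMzKQjnd293e3cu7vNyUWaiKvLu83MzMzMy0A7vMqt3Lmaq83Lpli7qrzLu8zMzMy7tgW4qnm6hTWJrN25hWvMzMzLvMzMzMzMoDyscnvIZWiau7yZdYzMzMzMzdzMzM3LELq6R63Xiru7upqah5zMzMzM3MzN3d3YCLrIi93Yq8zMu6qamrzMzMzNzMy83d2gXKynrd3bzM3d3KqZmszMzMzczLvd21AAy8t63czczN3d3JmIeczN3dzMzL3bQABMzMqt3dzd3czdy6hle8zdzd3M3cuSA3jMzNvd3d3d3czNy5ZWrMzMzMzd3ct0e7vMyczcu73d3MzNy7l5zMzMzMzMzMyqzM3buqy6qGnN3d3Lh3ibzMzN3d3MzM3c273dypqXZkR93d22IjaszdzN3t3dzKvc3cu93KmYZCEMzdyDRXnM3dzd3u3d3Lh5rdyKzcp2iGMrzLlmebzd3czN3u3dy8pli82YvLhoq7qczLqrqavN3bnM3e3t3MzLvM3Lu4Z6u7u8y8zMuIzd24jM3d3bu93d3M3cqViau7vNy6mruXzNt3vMzNy5iszLu8zKl1mrmau8u6rNylqrVay6mrl2esurzKq6qHmrqZqnd3rdh2mqR7qHiqdmnMzN3bqqqau7y6qkZEnKVYrJaLl4mqd5vMzd3cuqy7y7u7qjVmNlRanJibqpiIirzM3d3NzMzMvLu7qpeaUBNqnImazKh5vMzMzdzN3MzMzLu6qsusuHabrHmc3dqJzMzMzMu8vMzMzMzLq7q9zMu7qVm93u26vMzMu7u6q8zMzMzMzGi8zN26l3vd3dzLvMzMu7zLu7u7qqvMzJu4i926qb3d7bvMzbzMy7zMy7u6mrzMzMy5nNzN3d3e3KvMzczNzMzczMy6u8zMzO66zdy83d3dyqq83t3Jq83d3d3Mu7vMzN7M3d3N3du7qYe93dzKit3d3Muqu7zMzM3t3d3czKq7vJjM3dysnMy7upmau8zMzczd3M3My6vM3KupzKmbzcu7qqqrvMzMzA=="/>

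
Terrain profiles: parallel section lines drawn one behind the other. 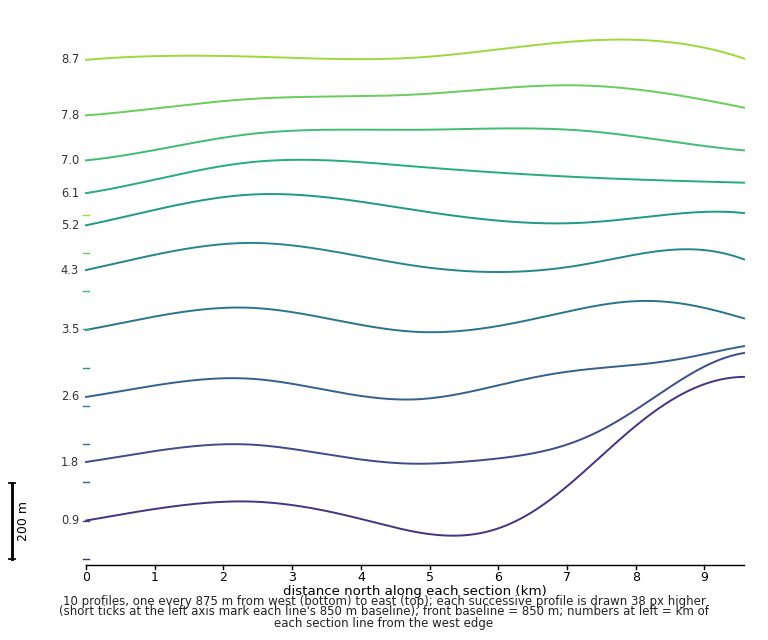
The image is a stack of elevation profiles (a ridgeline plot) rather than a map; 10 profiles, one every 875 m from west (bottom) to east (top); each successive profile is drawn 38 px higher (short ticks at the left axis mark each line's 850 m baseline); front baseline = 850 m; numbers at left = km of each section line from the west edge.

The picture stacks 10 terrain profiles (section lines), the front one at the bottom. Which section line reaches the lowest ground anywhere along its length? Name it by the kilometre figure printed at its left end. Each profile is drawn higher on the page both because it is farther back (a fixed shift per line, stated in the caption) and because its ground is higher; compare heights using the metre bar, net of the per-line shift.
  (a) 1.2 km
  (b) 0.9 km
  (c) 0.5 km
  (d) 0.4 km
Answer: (b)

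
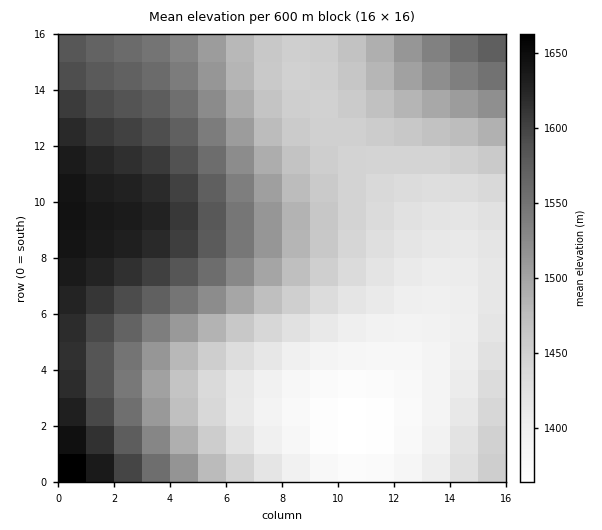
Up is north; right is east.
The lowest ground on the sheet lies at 1360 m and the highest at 1680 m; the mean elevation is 1490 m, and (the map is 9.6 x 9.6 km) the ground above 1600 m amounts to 13.1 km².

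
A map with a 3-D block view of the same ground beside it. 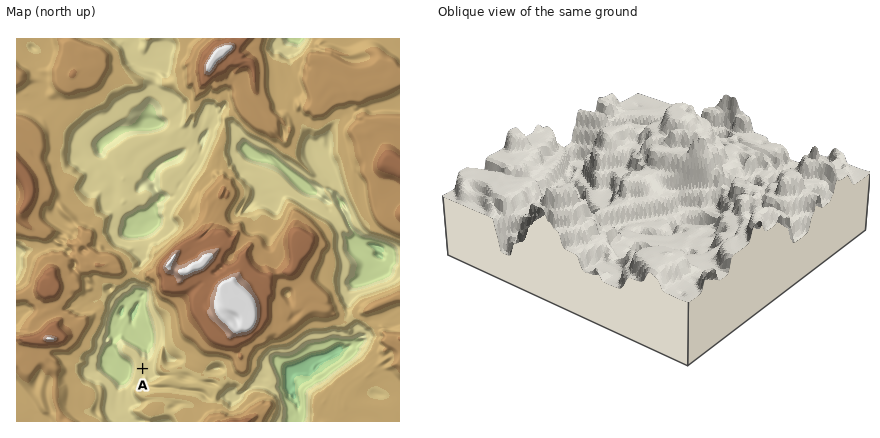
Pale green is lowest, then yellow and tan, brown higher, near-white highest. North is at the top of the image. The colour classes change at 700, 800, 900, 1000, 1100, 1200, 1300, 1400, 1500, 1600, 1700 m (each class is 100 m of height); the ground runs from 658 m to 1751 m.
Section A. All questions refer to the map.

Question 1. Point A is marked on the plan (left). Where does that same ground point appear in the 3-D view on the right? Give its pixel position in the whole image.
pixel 765 174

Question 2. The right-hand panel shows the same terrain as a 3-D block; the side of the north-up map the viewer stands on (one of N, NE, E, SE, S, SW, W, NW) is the NW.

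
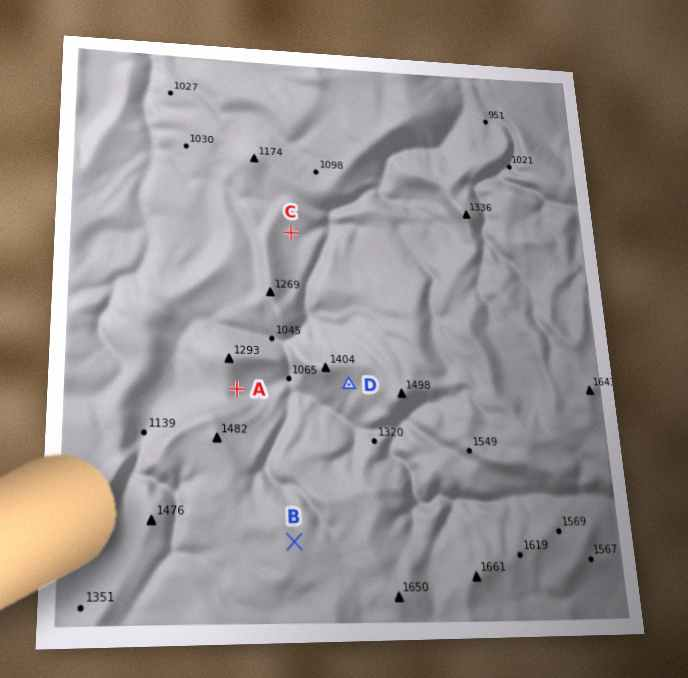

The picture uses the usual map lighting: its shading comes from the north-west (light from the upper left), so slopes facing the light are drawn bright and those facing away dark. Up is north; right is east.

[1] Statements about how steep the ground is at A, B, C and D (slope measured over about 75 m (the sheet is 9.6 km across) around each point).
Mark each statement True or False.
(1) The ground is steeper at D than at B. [True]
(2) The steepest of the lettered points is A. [True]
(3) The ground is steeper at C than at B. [True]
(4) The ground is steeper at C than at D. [False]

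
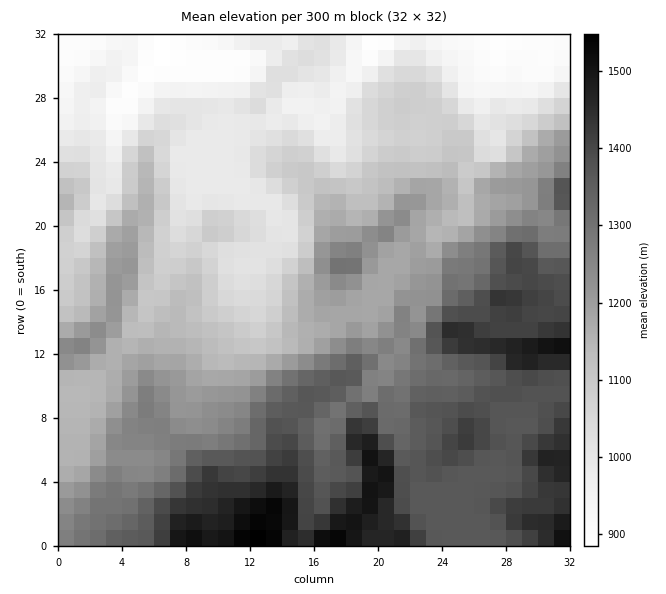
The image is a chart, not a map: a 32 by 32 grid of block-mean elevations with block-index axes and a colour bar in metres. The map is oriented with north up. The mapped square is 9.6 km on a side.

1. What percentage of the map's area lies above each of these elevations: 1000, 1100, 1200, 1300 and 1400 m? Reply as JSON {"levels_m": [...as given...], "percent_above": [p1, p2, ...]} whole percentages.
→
{"levels_m": [1000, 1100, 1200, 1300, 1400], "percent_above": [83, 65, 46, 31, 13]}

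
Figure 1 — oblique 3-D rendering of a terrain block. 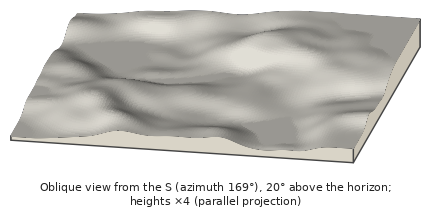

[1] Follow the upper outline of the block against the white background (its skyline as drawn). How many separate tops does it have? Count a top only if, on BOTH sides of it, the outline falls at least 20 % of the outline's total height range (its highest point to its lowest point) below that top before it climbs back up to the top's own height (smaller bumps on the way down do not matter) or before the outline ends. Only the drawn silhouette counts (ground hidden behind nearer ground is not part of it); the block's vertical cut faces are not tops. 0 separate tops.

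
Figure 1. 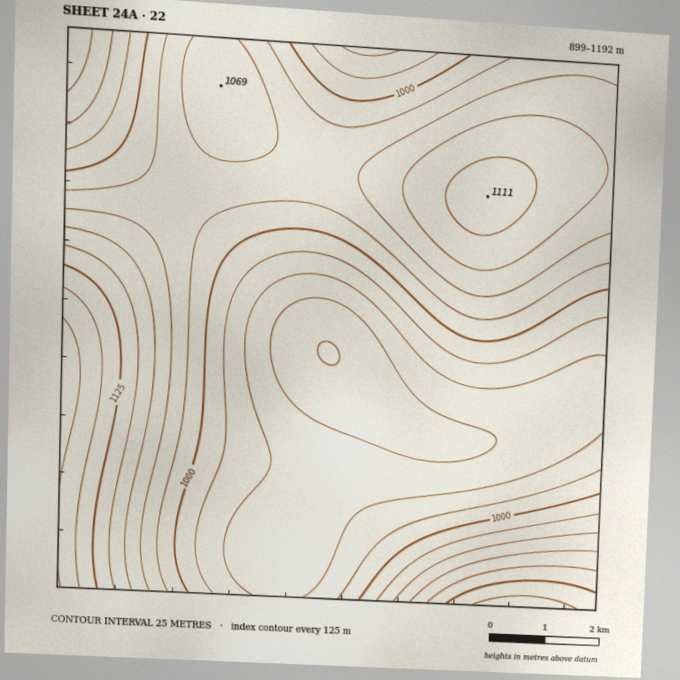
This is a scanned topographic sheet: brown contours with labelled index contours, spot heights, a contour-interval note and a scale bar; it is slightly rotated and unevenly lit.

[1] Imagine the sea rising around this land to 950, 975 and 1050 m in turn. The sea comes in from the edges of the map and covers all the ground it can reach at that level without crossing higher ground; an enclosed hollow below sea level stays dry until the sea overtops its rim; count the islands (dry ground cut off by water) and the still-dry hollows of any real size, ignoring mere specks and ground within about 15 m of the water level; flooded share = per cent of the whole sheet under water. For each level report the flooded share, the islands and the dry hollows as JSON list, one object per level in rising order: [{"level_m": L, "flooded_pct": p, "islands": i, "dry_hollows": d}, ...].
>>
[{"level_m": 950, "flooded_pct": 22, "islands": 0, "dry_hollows": 0}, {"level_m": 975, "flooded_pct": 33, "islands": 0, "dry_hollows": 0}, {"level_m": 1050, "flooded_pct": 68, "islands": 0, "dry_hollows": 0}]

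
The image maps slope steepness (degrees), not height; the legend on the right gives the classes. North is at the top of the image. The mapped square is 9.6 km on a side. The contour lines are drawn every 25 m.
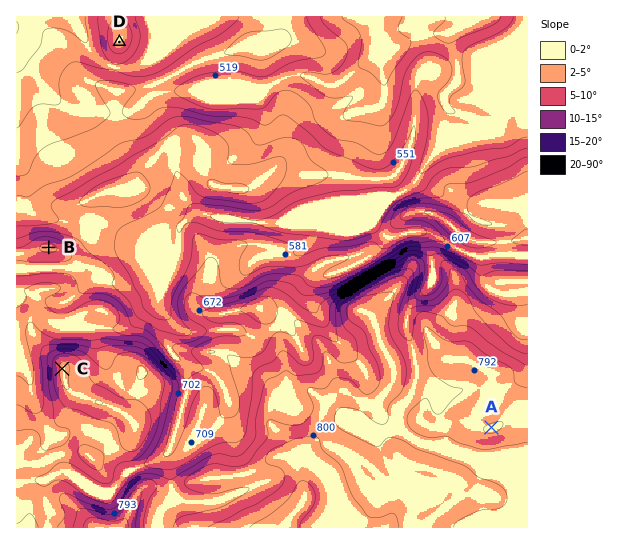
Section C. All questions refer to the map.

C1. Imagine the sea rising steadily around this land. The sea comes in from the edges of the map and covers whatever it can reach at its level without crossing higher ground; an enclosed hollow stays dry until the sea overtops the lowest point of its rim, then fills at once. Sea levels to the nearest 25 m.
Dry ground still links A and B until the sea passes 650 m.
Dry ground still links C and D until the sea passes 525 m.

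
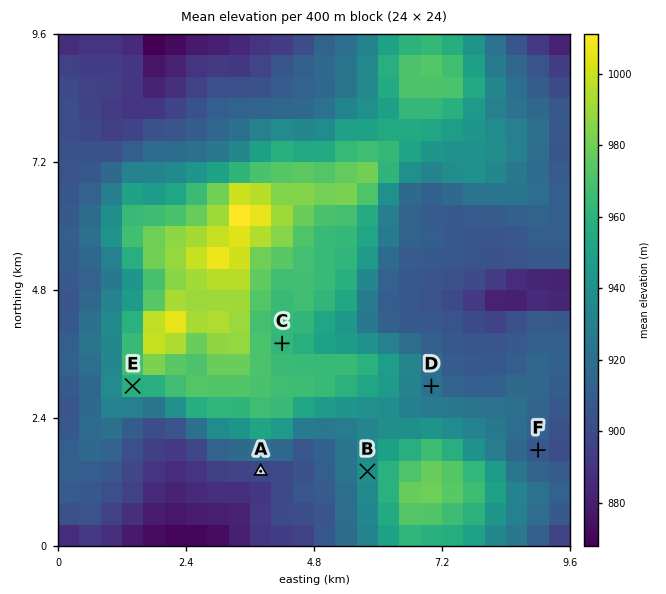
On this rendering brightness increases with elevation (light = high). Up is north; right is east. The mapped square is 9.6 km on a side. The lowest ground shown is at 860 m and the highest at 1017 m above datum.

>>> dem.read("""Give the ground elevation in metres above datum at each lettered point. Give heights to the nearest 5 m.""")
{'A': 900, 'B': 940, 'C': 965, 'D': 920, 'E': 960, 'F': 905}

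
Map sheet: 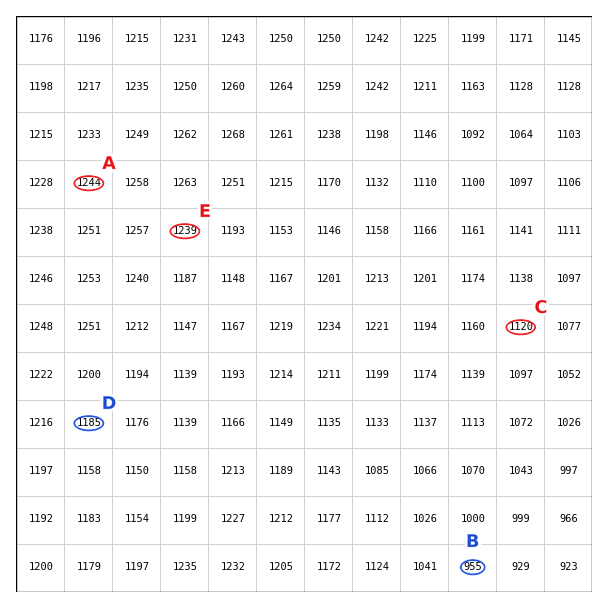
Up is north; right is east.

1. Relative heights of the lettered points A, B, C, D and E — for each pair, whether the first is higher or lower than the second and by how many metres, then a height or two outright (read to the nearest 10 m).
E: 280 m higher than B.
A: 280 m higher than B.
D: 220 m higher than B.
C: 160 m higher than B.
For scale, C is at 1120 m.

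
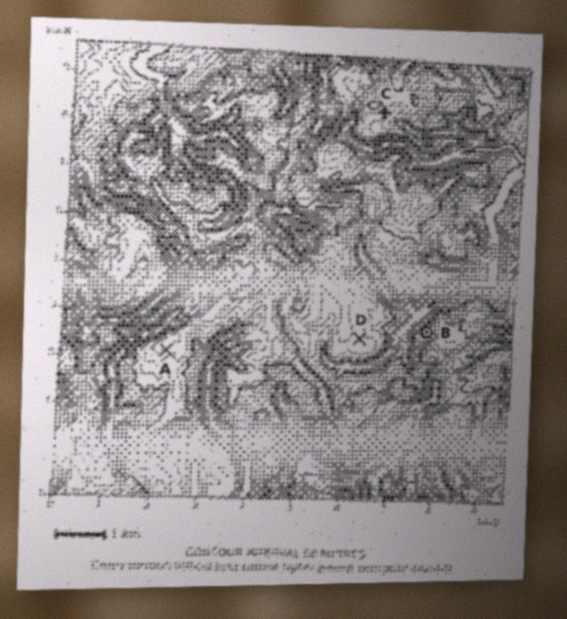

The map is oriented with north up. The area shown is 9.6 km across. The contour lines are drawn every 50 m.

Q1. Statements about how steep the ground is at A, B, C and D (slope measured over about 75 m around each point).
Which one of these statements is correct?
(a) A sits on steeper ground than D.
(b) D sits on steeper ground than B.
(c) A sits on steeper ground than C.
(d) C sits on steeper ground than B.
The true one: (a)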